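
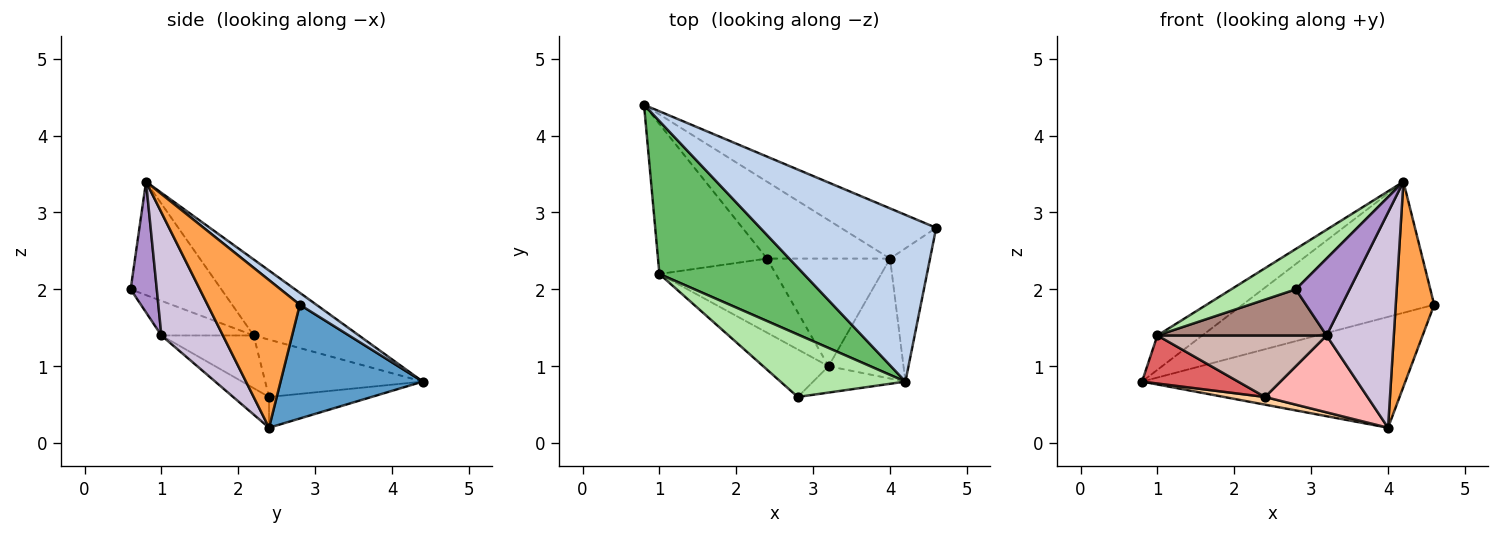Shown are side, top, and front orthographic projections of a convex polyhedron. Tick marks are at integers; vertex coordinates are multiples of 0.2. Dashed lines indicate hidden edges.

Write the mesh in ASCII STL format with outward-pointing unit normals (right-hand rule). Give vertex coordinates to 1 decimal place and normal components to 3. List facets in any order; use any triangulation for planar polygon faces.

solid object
 facet normal 0.442 0.817 -0.370
  outer loop
   vertex 4.0 2.4 0.2
   vertex 0.8 4.4 0.8
   vertex 4.6 2.8 1.8
  endloop
 endfacet
 facet normal 0.053 0.617 0.785
  outer loop
   vertex 4.2 0.8 3.4
   vertex 4.6 2.8 1.8
   vertex 0.8 4.4 0.8
  endloop
 endfacet
 facet normal 0.896 -0.373 -0.243
  outer loop
   vertex 4.2 0.8 3.4
   vertex 4.0 2.4 0.2
   vertex 4.6 2.8 1.8
  endloop
 endfacet
 facet normal -0.241 -0.097 -0.966
  outer loop
   vertex 2.4 2.4 0.6
   vertex 0.8 4.4 0.8
   vertex 4.0 2.4 0.2
  endloop
 endfacet
 facet normal -0.457 0.195 0.868
  outer loop
   vertex 1.0 2.2 1.4
   vertex 4.2 0.8 3.4
   vertex 0.8 4.4 0.8
  endloop
 endfacet
 facet normal -0.606 -0.432 0.668
  outer loop
   vertex 1.0 2.2 1.4
   vertex 2.8 0.6 2.0
   vertex 4.2 0.8 3.4
  endloop
 endfacet
 facet normal -0.448 -0.273 -0.852
  outer loop
   vertex 1.0 2.2 1.4
   vertex 0.8 4.4 0.8
   vertex 2.4 2.4 0.6
  endloop
 endfacet
 facet normal -0.199 -0.570 -0.797
  outer loop
   vertex 3.2 1.0 1.4
   vertex 2.4 2.4 0.6
   vertex 4.0 2.4 0.2
  endloop
 endfacet
 facet normal 0.418 -0.860 -0.295
  outer loop
   vertex 3.2 1.0 1.4
   vertex 4.2 0.8 3.4
   vertex 2.8 0.6 2.0
  endloop
 endfacet
 facet normal 0.624 -0.683 -0.380
  outer loop
   vertex 3.2 1.0 1.4
   vertex 4.0 2.4 0.2
   vertex 4.2 0.8 3.4
  endloop
 endfacet
 facet normal -0.355 -0.651 -0.671
  outer loop
   vertex 3.2 1.0 1.4
   vertex 2.8 0.6 2.0
   vertex 1.0 2.2 1.4
  endloop
 endfacet
 facet normal -0.329 -0.603 -0.727
  outer loop
   vertex 3.2 1.0 1.4
   vertex 1.0 2.2 1.4
   vertex 2.4 2.4 0.6
  endloop
 endfacet
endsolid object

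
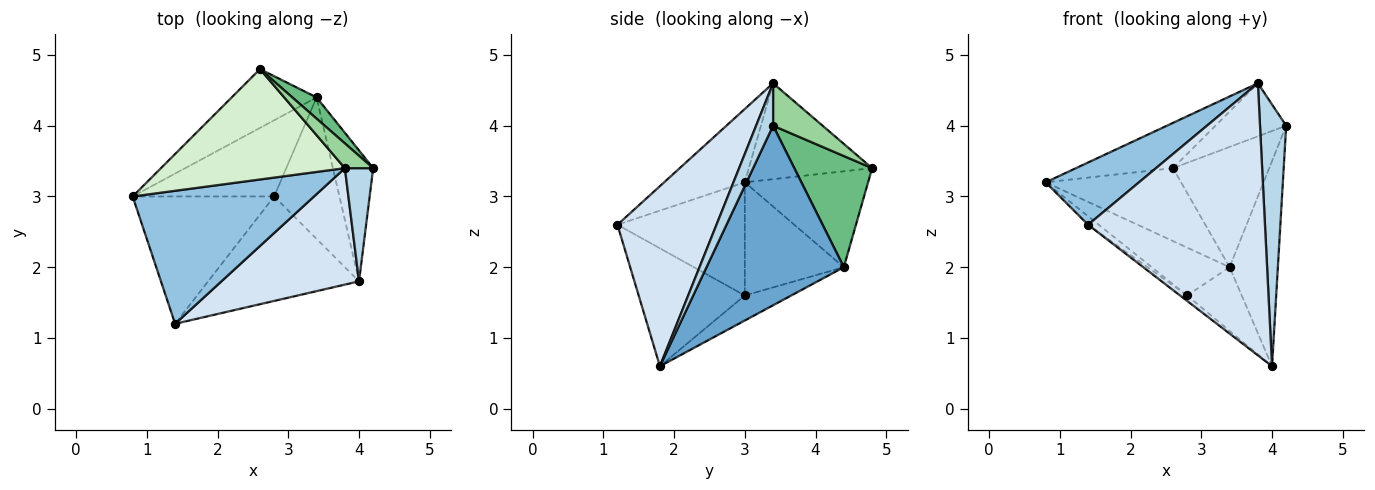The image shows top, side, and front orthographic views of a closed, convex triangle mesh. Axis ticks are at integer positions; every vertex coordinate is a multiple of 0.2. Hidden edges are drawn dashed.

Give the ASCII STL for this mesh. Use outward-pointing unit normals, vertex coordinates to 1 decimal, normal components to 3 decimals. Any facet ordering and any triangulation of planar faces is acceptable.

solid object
 facet normal 0.923 0.324 -0.207
  outer loop
   vertex 3.4 4.4 2.0
   vertex 4.2 3.4 4.0
   vertex 4.0 1.8 0.6
  endloop
 endfacet
 facet normal -0.344 -0.398 0.850
  outer loop
   vertex 3.8 3.4 4.6
   vertex 0.8 3.0 3.2
   vertex 1.4 1.2 2.6
  endloop
 endfacet
 facet normal 0.512 -0.789 0.341
  outer loop
   vertex 3.8 3.4 4.6
   vertex 4.0 1.8 0.6
   vertex 4.2 3.4 4.0
  endloop
 endfacet
 facet normal 0.458 -0.817 0.350
  outer loop
   vertex 3.8 3.4 4.6
   vertex 1.4 1.2 2.6
   vertex 4.0 1.8 0.6
  endloop
 endfacet
 facet normal -0.561 0.441 -0.701
  outer loop
   vertex 2.8 3.0 1.6
   vertex 0.8 3.0 3.2
   vertex 3.4 4.4 2.0
  endloop
 endfacet
 facet normal -0.330 0.387 -0.861
  outer loop
   vertex 2.8 3.0 1.6
   vertex 3.4 4.4 2.0
   vertex 4.0 1.8 0.6
  endloop
 endfacet
 facet normal -0.624 0.052 -0.780
  outer loop
   vertex 2.8 3.0 1.6
   vertex 1.4 1.2 2.6
   vertex 0.8 3.0 3.2
  endloop
 endfacet
 facet normal -0.615 0.041 -0.787
  outer loop
   vertex 2.8 3.0 1.6
   vertex 4.0 1.8 0.6
   vertex 1.4 1.2 2.6
  endloop
 endfacet
 facet normal 0.623 0.770 0.136
  outer loop
   vertex 2.6 4.8 3.4
   vertex 4.2 3.4 4.0
   vertex 3.4 4.4 2.0
  endloop
 endfacet
 facet normal 0.536 0.765 0.357
  outer loop
   vertex 2.6 4.8 3.4
   vertex 3.8 3.4 4.6
   vertex 4.2 3.4 4.0
  endloop
 endfacet
 facet normal -0.578 0.635 -0.512
  outer loop
   vertex 2.6 4.8 3.4
   vertex 3.4 4.4 2.0
   vertex 0.8 3.0 3.2
  endloop
 endfacet
 facet normal -0.434 0.342 0.833
  outer loop
   vertex 2.6 4.8 3.4
   vertex 0.8 3.0 3.2
   vertex 3.8 3.4 4.6
  endloop
 endfacet
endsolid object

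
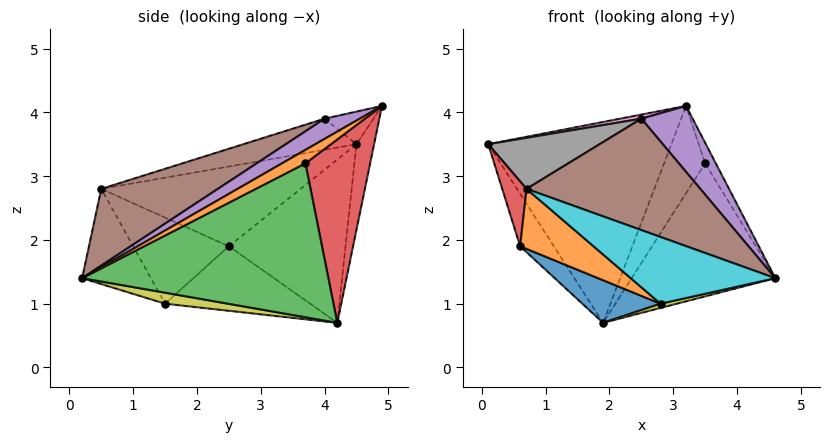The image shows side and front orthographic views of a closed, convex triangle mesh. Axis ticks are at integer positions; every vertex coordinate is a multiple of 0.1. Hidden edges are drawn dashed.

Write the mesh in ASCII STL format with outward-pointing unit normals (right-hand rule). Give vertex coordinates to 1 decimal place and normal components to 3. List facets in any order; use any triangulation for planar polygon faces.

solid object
 facet normal -0.095 0.982 -0.166
  outer loop
   vertex 1.9 4.2 0.7
   vertex 0.1 4.5 3.5
   vertex 3.2 4.9 4.1
  endloop
 endfacet
 facet normal 0.884 0.402 -0.241
  outer loop
   vertex 3.5 3.7 3.2
   vertex 3.2 4.9 4.1
   vertex 4.6 0.2 1.4
  endloop
 endfacet
 facet normal 0.787 0.459 -0.412
  outer loop
   vertex 3.5 3.7 3.2
   vertex 4.6 0.2 1.4
   vertex 1.9 4.2 0.7
  endloop
 endfacet
 facet normal 0.775 0.492 -0.397
  outer loop
   vertex 3.5 3.7 3.2
   vertex 1.9 4.2 0.7
   vertex 3.2 4.9 4.1
  endloop
 endfacet
 facet normal 0.283 -0.413 0.866
  outer loop
   vertex 2.5 4.0 3.9
   vertex 4.6 0.2 1.4
   vertex 3.2 4.9 4.1
  endloop
 endfacet
 facet normal 0.279 -0.416 0.866
  outer loop
   vertex 2.5 4.0 3.9
   vertex 0.7 0.5 2.8
   vertex 4.6 0.2 1.4
  endloop
 endfacet
 facet normal -0.180 -0.078 0.981
  outer loop
   vertex 2.5 4.0 3.9
   vertex 3.2 4.9 4.1
   vertex 0.1 4.5 3.5
  endloop
 endfacet
 facet normal -0.201 -0.198 0.959
  outer loop
   vertex 2.5 4.0 3.9
   vertex 0.1 4.5 3.5
   vertex 0.7 0.5 2.8
  endloop
 endfacet
 facet normal 0.184 -0.048 -0.982
  outer loop
   vertex 2.8 1.5 1.0
   vertex 1.9 4.2 0.7
   vertex 4.6 0.2 1.4
  endloop
 endfacet
 facet normal -0.303 -0.638 -0.708
  outer loop
   vertex 2.8 1.5 1.0
   vertex 4.6 0.2 1.4
   vertex 0.7 0.5 2.8
  endloop
 endfacet
 facet normal -0.461 -0.248 -0.852
  outer loop
   vertex 0.6 2.5 1.9
   vertex 1.9 4.2 0.7
   vertex 2.8 1.5 1.0
  endloop
 endfacet
 facet normal -0.492 -0.378 -0.784
  outer loop
   vertex 0.6 2.5 1.9
   vertex 2.8 1.5 1.0
   vertex 0.7 0.5 2.8
  endloop
 endfacet
 facet normal -0.806 0.233 -0.543
  outer loop
   vertex 0.6 2.5 1.9
   vertex 0.1 4.5 3.5
   vertex 1.9 4.2 0.7
  endloop
 endfacet
 facet normal -0.980 -0.120 -0.157
  outer loop
   vertex 0.6 2.5 1.9
   vertex 0.7 0.5 2.8
   vertex 0.1 4.5 3.5
  endloop
 endfacet
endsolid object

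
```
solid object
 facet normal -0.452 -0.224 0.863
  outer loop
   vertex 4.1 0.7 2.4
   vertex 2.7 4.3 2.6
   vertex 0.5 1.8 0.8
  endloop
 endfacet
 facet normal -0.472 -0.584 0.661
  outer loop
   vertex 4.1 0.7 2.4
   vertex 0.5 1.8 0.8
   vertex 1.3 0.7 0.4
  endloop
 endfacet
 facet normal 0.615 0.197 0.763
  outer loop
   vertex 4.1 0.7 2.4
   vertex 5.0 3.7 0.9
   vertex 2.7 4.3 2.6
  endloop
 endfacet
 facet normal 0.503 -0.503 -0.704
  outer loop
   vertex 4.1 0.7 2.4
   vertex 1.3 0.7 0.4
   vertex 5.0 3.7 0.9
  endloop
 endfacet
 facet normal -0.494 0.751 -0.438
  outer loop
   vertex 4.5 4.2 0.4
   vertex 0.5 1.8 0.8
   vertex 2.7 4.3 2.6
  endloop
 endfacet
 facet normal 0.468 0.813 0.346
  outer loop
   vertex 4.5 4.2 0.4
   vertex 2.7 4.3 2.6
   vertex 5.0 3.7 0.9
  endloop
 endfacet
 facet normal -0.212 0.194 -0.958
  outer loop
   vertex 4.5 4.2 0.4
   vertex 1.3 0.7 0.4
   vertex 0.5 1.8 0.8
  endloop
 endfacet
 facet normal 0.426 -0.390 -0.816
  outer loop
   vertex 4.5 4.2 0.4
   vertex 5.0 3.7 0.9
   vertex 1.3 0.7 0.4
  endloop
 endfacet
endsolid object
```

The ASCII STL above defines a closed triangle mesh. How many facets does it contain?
8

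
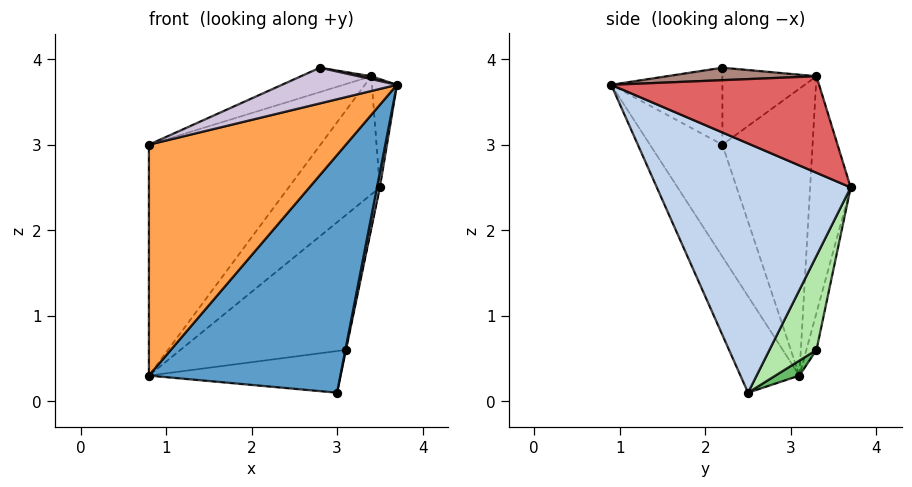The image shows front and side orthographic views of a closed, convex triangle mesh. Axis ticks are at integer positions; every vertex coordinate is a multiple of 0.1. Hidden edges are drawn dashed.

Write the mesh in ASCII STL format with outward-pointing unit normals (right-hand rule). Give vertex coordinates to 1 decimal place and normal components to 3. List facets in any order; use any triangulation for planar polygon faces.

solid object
 facet normal -0.276 -0.897 -0.345
  outer loop
   vertex 3.0 2.5 0.1
   vertex 3.7 0.9 3.7
   vertex 0.8 3.1 0.3
  endloop
 endfacet
 facet normal 0.980 -0.014 -0.197
  outer loop
   vertex 3.0 2.5 0.1
   vertex 3.5 3.7 2.5
   vertex 3.7 0.9 3.7
  endloop
 endfacet
 facet normal -0.329 -0.896 -0.299
  outer loop
   vertex 0.8 2.2 3.0
   vertex 0.8 3.1 0.3
   vertex 3.7 0.9 3.7
  endloop
 endfacet
 facet normal -0.060 0.979 -0.194
  outer loop
   vertex 3.1 3.3 0.6
   vertex 0.8 3.1 0.3
   vertex 3.5 3.7 2.5
  endloop
 endfacet
 facet normal 0.065 0.523 -0.850
  outer loop
   vertex 3.1 3.3 0.6
   vertex 3.0 2.5 0.1
   vertex 0.8 3.1 0.3
  endloop
 endfacet
 facet normal 0.978 0.007 -0.207
  outer loop
   vertex 3.1 3.3 0.6
   vertex 3.5 3.7 2.5
   vertex 3.0 2.5 0.1
  endloop
 endfacet
 facet normal 0.987 0.119 0.112
  outer loop
   vertex 3.4 3.3 3.8
   vertex 3.7 0.9 3.7
   vertex 3.5 3.7 2.5
  endloop
 endfacet
 facet normal -0.394 0.886 0.242
  outer loop
   vertex 3.4 3.3 3.8
   vertex 3.5 3.7 2.5
   vertex 0.8 3.1 0.3
  endloop
 endfacet
 facet normal -0.446 0.849 0.283
  outer loop
   vertex 3.4 3.3 3.8
   vertex 0.8 3.1 0.3
   vertex 0.8 2.2 3.0
  endloop
 endfacet
 facet normal -0.378 -0.391 0.839
  outer loop
   vertex 2.8 2.2 3.9
   vertex 0.8 2.2 3.0
   vertex 3.7 0.9 3.7
  endloop
 endfacet
 facet normal 0.194 -0.017 0.981
  outer loop
   vertex 2.8 2.2 3.9
   vertex 3.7 0.9 3.7
   vertex 3.4 3.3 3.8
  endloop
 endfacet
 facet normal -0.392 0.293 0.872
  outer loop
   vertex 2.8 2.2 3.9
   vertex 3.4 3.3 3.8
   vertex 0.8 2.2 3.0
  endloop
 endfacet
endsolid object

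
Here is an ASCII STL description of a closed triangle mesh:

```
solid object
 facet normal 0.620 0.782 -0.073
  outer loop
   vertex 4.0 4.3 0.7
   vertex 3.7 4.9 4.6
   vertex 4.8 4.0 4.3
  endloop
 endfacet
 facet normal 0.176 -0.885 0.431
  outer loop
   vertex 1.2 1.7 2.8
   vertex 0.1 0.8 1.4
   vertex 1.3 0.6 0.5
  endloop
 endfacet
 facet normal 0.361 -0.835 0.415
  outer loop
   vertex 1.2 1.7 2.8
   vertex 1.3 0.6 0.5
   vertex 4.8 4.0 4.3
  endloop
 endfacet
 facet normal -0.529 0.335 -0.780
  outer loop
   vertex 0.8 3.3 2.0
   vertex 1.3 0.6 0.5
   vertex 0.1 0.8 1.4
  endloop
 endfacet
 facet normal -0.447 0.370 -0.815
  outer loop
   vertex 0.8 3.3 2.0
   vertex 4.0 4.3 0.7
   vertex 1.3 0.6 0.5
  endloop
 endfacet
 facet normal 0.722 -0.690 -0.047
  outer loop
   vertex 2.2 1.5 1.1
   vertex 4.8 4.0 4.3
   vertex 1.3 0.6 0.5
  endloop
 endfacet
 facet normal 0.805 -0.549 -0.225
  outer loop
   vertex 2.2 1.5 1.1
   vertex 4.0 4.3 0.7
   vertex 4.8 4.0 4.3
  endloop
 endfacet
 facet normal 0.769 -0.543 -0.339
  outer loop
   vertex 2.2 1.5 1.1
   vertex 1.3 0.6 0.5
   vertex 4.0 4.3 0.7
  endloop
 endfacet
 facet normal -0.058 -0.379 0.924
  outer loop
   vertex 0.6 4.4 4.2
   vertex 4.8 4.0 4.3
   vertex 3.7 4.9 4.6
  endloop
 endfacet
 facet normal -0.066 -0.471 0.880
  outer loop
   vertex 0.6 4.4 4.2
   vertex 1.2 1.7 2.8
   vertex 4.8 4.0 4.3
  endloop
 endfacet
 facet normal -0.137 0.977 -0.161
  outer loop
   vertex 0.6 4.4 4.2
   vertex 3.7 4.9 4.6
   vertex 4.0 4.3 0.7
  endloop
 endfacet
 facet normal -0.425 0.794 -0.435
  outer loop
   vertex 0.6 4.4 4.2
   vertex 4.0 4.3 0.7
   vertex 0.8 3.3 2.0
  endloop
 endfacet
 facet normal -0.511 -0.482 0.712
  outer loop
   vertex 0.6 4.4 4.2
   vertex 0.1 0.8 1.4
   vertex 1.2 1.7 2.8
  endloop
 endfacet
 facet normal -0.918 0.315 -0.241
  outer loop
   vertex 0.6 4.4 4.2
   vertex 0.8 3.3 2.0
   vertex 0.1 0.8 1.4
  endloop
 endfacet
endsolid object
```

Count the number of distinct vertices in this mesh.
9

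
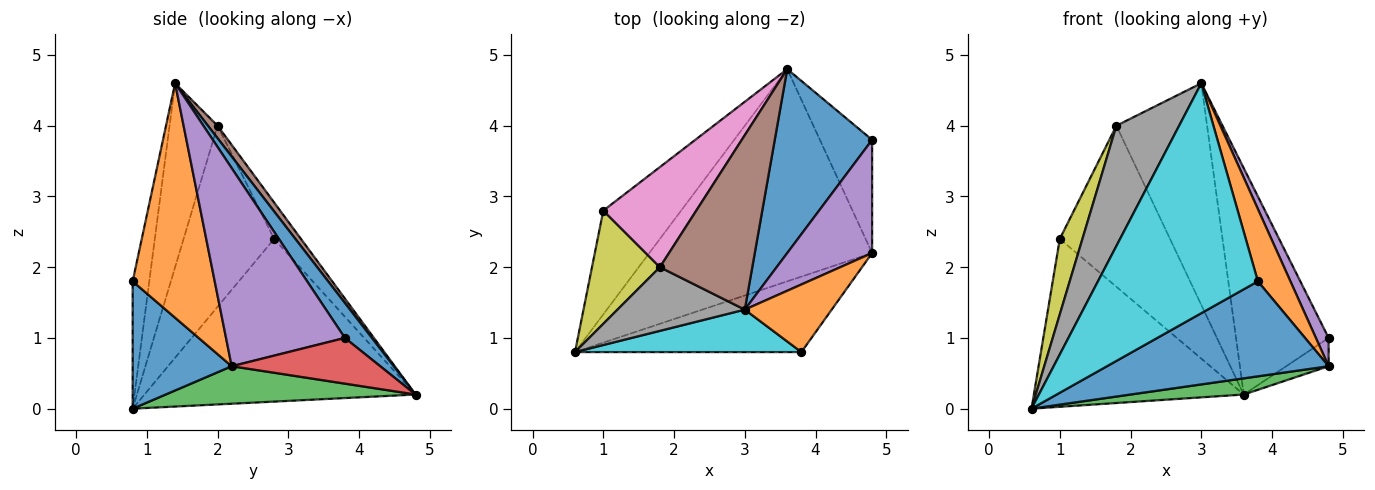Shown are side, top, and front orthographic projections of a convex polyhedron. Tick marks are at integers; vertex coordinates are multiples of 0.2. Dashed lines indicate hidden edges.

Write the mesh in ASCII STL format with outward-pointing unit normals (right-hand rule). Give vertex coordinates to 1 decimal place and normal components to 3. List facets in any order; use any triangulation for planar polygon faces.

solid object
 facet normal 0.221 0.757 0.615
  outer loop
   vertex 3.0 1.4 4.6
   vertex 4.8 3.8 1.0
   vertex 3.6 4.8 0.2
  endloop
 endfacet
 facet normal -0.740 0.572 -0.354
  outer loop
   vertex 1.0 2.8 2.4
   vertex 3.6 4.8 0.2
   vertex 0.6 0.8 0.0
  endloop
 endfacet
 facet normal 0.165 -0.075 -0.983
  outer loop
   vertex 4.8 2.2 0.6
   vertex 0.6 0.8 0.0
   vertex 3.6 4.8 0.2
  endloop
 endfacet
 facet normal 0.647 0.185 -0.740
  outer loop
   vertex 4.8 2.2 0.6
   vertex 3.6 4.8 0.2
   vertex 4.8 3.8 1.0
  endloop
 endfacet
 facet normal 0.915 -0.098 0.392
  outer loop
   vertex 4.8 2.2 0.6
   vertex 4.8 3.8 1.0
   vertex 3.0 1.4 4.6
  endloop
 endfacet
 facet normal 0.083 0.783 0.616
  outer loop
   vertex 1.8 2.0 4.0
   vertex 3.0 1.4 4.6
   vertex 3.6 4.8 0.2
  endloop
 endfacet
 facet normal -0.202 0.832 0.517
  outer loop
   vertex 1.8 2.0 4.0
   vertex 3.6 4.8 0.2
   vertex 1.0 2.8 2.4
  endloop
 endfacet
 facet normal -0.560 -0.732 0.388
  outer loop
   vertex 1.8 2.0 4.0
   vertex 0.6 0.8 0.0
   vertex 3.0 1.4 4.6
  endloop
 endfacet
 facet normal -0.912 -0.228 0.342
  outer loop
   vertex 1.8 2.0 4.0
   vertex 1.0 2.8 2.4
   vertex 0.6 0.8 0.0
  endloop
 endfacet
 facet normal -0.102 -0.978 0.181
  outer loop
   vertex 3.8 0.8 1.8
   vertex 3.0 1.4 4.6
   vertex 0.6 0.8 0.0
  endloop
 endfacet
 facet normal 0.330 -0.739 -0.587
  outer loop
   vertex 3.8 0.8 1.8
   vertex 0.6 0.8 0.0
   vertex 4.8 2.2 0.6
  endloop
 endfacet
 facet normal 0.879 -0.349 0.326
  outer loop
   vertex 3.8 0.8 1.8
   vertex 4.8 2.2 0.6
   vertex 3.0 1.4 4.6
  endloop
 endfacet
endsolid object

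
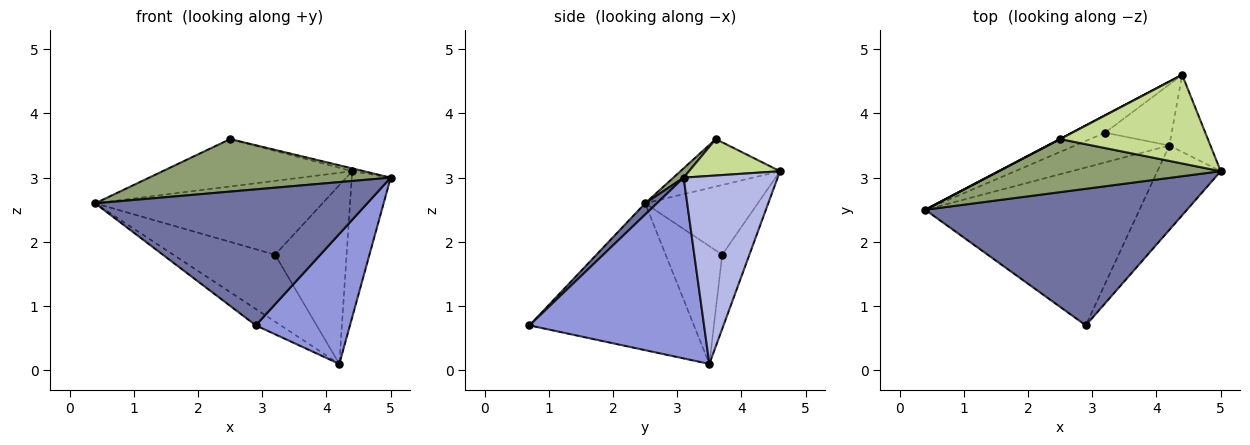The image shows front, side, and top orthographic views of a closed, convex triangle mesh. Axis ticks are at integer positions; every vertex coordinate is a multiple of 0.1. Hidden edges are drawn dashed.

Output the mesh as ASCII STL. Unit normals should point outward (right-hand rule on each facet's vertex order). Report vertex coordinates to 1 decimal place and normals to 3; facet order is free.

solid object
 facet normal 0.030 -0.705 0.708
  outer loop
   vertex 2.9 0.7 0.7
   vertex 5.0 3.1 3.0
   vertex 0.4 2.5 2.6
  endloop
 endfacet
 facet normal -0.563 0.085 -0.822
  outer loop
   vertex 4.2 3.5 0.1
   vertex 2.9 0.7 0.7
   vertex 0.4 2.5 2.6
  endloop
 endfacet
 facet normal 0.841 -0.454 -0.295
  outer loop
   vertex 4.2 3.5 0.1
   vertex 5.0 3.1 3.0
   vertex 2.9 0.7 0.7
  endloop
 endfacet
 facet normal 0.905 0.375 -0.198
  outer loop
   vertex 4.4 4.6 3.1
   vertex 5.0 3.1 3.0
   vertex 4.2 3.5 0.1
  endloop
 endfacet
 facet normal 0.030 -0.703 0.711
  outer loop
   vertex 2.5 3.6 3.6
   vertex 0.4 2.5 2.6
   vertex 5.0 3.1 3.0
  endloop
 endfacet
 facet normal -0.465 0.885 0.003
  outer loop
   vertex 2.5 3.6 3.6
   vertex 4.4 4.6 3.1
   vertex 0.4 2.5 2.6
  endloop
 endfacet
 facet normal 0.239 0.031 0.970
  outer loop
   vertex 2.5 3.6 3.6
   vertex 5.0 3.1 3.0
   vertex 4.4 4.6 3.1
  endloop
 endfacet
 facet normal -0.453 0.815 -0.362
  outer loop
   vertex 3.2 3.7 1.8
   vertex 4.2 3.5 0.1
   vertex 0.4 2.5 2.6
  endloop
 endfacet
 facet normal -0.435 0.877 -0.206
  outer loop
   vertex 3.2 3.7 1.8
   vertex 0.4 2.5 2.6
   vertex 4.4 4.6 3.1
  endloop
 endfacet
 facet normal -0.339 0.890 -0.304
  outer loop
   vertex 3.2 3.7 1.8
   vertex 4.4 4.6 3.1
   vertex 4.2 3.5 0.1
  endloop
 endfacet
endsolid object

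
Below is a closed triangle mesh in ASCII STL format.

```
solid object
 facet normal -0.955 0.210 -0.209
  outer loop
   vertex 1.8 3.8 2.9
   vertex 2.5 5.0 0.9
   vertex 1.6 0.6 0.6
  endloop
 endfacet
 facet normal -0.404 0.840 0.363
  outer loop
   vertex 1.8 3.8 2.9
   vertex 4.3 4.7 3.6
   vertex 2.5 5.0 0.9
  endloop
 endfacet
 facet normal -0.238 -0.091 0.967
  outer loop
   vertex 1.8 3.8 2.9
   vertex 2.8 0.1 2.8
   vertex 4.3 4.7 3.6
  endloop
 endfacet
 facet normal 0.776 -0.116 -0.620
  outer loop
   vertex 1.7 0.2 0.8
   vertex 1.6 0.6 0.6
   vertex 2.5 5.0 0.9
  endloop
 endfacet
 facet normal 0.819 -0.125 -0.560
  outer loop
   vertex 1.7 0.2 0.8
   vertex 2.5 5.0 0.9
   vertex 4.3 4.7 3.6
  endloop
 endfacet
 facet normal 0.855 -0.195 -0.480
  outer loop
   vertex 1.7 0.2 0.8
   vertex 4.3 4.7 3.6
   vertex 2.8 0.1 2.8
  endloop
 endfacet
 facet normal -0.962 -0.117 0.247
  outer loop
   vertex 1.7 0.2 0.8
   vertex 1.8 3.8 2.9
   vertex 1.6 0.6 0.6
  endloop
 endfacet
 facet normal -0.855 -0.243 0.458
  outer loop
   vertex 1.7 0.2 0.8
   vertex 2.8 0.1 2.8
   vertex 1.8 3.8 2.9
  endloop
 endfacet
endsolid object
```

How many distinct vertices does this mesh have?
6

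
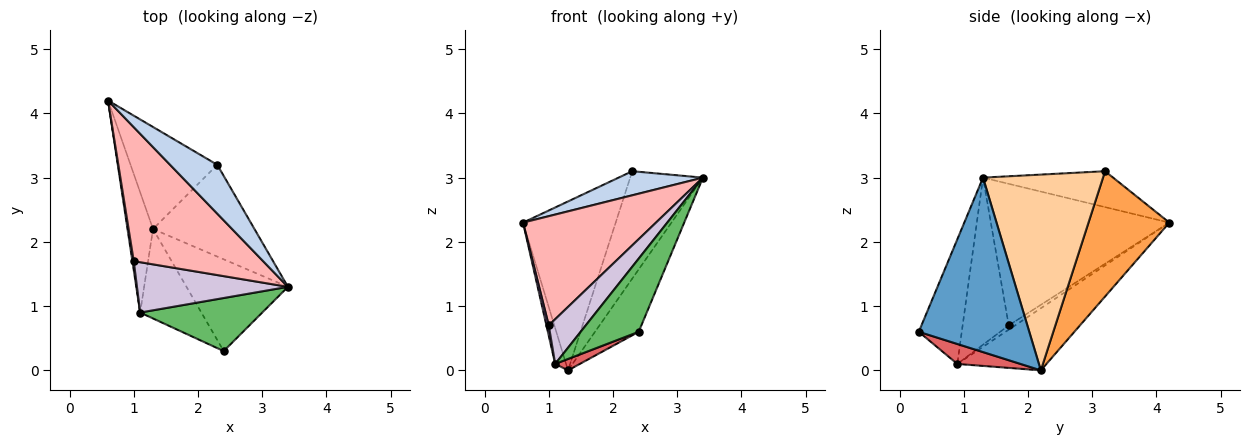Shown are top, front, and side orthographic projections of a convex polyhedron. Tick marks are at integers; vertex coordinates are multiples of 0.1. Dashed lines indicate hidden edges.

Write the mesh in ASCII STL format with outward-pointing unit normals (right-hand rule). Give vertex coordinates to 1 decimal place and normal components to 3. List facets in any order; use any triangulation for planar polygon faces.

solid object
 facet normal 0.818 0.323 -0.476
  outer loop
   vertex 1.3 2.2 0.0
   vertex 3.4 1.3 3.0
   vertex 2.4 0.3 0.6
  endloop
 endfacet
 facet normal -0.564 -0.365 0.741
  outer loop
   vertex 2.3 3.2 3.1
   vertex 0.6 4.2 2.3
   vertex 3.4 1.3 3.0
  endloop
 endfacet
 facet normal 0.598 0.686 -0.414
  outer loop
   vertex 2.3 3.2 3.1
   vertex 1.3 2.2 0.0
   vertex 0.6 4.2 2.3
  endloop
 endfacet
 facet normal 0.782 0.474 -0.405
  outer loop
   vertex 2.3 3.2 3.1
   vertex 3.4 1.3 3.0
   vertex 1.3 2.2 0.0
  endloop
 endfacet
 facet normal -0.514 -0.694 0.504
  outer loop
   vertex 1.1 0.9 0.1
   vertex 2.4 0.3 0.6
   vertex 3.4 1.3 3.0
  endloop
 endfacet
 facet normal -0.919 0.112 -0.377
  outer loop
   vertex 1.1 0.9 0.1
   vertex 0.6 4.2 2.3
   vertex 1.3 2.2 0.0
  endloop
 endfacet
 facet normal 0.308 -0.120 -0.944
  outer loop
   vertex 1.1 0.9 0.1
   vertex 1.3 2.2 0.0
   vertex 2.4 0.3 0.6
  endloop
 endfacet
 facet normal -0.647 -0.482 0.591
  outer loop
   vertex 1.0 1.7 0.7
   vertex 3.4 1.3 3.0
   vertex 0.6 4.2 2.3
  endloop
 endfacet
 facet normal -0.900 -0.327 0.286
  outer loop
   vertex 1.0 1.7 0.7
   vertex 0.6 4.2 2.3
   vertex 1.1 0.9 0.1
  endloop
 endfacet
 facet normal -0.637 -0.512 0.576
  outer loop
   vertex 1.0 1.7 0.7
   vertex 1.1 0.9 0.1
   vertex 3.4 1.3 3.0
  endloop
 endfacet
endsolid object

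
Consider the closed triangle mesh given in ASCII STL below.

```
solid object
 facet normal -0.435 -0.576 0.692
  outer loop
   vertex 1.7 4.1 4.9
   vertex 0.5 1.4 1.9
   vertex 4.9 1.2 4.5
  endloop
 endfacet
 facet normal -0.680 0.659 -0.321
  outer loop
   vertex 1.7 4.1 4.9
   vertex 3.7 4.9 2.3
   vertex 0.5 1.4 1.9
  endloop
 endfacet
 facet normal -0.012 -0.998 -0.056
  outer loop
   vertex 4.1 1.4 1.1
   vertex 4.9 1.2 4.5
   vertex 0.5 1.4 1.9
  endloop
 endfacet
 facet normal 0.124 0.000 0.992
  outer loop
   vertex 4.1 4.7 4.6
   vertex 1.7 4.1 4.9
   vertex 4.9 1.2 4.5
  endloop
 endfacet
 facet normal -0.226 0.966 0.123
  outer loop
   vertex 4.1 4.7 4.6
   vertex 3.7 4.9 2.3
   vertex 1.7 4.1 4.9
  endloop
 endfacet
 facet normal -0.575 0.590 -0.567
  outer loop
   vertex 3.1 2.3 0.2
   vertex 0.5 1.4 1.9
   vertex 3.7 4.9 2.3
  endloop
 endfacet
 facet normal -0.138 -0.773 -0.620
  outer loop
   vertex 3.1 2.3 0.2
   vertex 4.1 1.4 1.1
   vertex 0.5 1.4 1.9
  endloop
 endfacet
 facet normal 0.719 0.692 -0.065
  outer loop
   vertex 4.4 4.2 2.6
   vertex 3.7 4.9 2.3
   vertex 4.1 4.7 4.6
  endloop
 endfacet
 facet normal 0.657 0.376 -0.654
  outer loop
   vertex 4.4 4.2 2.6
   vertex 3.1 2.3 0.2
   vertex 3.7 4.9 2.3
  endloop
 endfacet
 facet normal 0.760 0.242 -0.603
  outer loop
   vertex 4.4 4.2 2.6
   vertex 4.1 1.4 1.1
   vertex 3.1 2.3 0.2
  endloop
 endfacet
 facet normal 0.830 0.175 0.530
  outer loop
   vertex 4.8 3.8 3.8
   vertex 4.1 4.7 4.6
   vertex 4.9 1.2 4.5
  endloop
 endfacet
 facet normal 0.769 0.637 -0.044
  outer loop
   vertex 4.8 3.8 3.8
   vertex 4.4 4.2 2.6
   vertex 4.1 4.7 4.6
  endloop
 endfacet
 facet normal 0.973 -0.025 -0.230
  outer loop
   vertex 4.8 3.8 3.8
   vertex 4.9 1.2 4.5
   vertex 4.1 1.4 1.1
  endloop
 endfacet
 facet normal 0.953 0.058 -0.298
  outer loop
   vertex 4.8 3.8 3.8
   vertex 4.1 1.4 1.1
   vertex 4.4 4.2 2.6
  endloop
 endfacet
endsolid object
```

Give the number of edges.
21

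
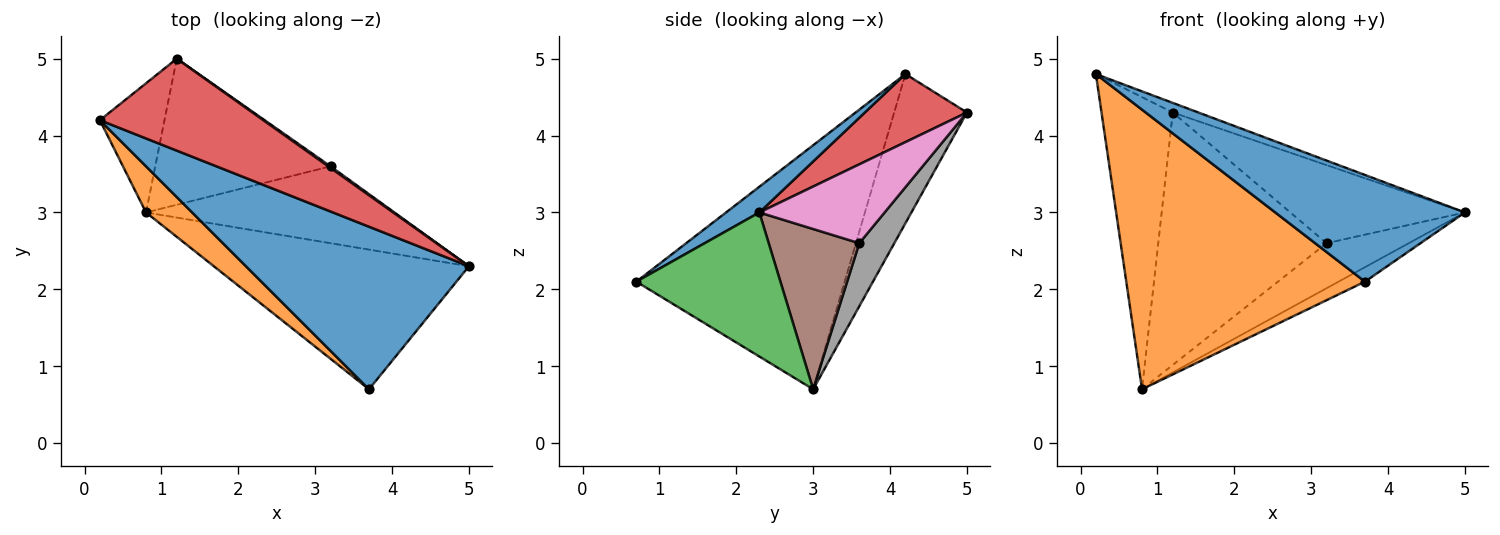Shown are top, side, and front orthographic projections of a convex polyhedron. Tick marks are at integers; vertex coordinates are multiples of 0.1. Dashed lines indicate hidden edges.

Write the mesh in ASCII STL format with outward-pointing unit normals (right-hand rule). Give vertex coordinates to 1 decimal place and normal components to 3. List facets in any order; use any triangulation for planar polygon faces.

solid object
 facet normal 0.096 -0.546 0.832
  outer loop
   vertex 3.7 0.7 2.1
   vertex 5.0 2.3 3.0
   vertex 0.2 4.2 4.8
  endloop
 endfacet
 facet normal -0.653 -0.748 0.123
  outer loop
   vertex 0.8 3.0 0.7
   vertex 3.7 0.7 2.1
   vertex 0.2 4.2 4.8
  endloop
 endfacet
 facet normal 0.490 0.090 -0.867
  outer loop
   vertex 0.8 3.0 0.7
   vertex 5.0 2.3 3.0
   vertex 3.7 0.7 2.1
  endloop
 endfacet
 facet normal 0.383 0.096 0.919
  outer loop
   vertex 1.2 5.0 4.3
   vertex 0.2 4.2 4.8
   vertex 5.0 2.3 3.0
  endloop
 endfacet
 facet normal -0.683 0.668 -0.296
  outer loop
   vertex 1.2 5.0 4.3
   vertex 0.8 3.0 0.7
   vertex 0.2 4.2 4.8
  endloop
 endfacet
 facet normal 0.486 0.442 -0.754
  outer loop
   vertex 3.2 3.6 2.6
   vertex 5.0 2.3 3.0
   vertex 0.8 3.0 0.7
  endloop
 endfacet
 facet normal 0.583 0.812 0.017
  outer loop
   vertex 3.2 3.6 2.6
   vertex 1.2 5.0 4.3
   vertex 5.0 2.3 3.0
  endloop
 endfacet
 facet normal 0.177 0.852 -0.493
  outer loop
   vertex 3.2 3.6 2.6
   vertex 0.8 3.0 0.7
   vertex 1.2 5.0 4.3
  endloop
 endfacet
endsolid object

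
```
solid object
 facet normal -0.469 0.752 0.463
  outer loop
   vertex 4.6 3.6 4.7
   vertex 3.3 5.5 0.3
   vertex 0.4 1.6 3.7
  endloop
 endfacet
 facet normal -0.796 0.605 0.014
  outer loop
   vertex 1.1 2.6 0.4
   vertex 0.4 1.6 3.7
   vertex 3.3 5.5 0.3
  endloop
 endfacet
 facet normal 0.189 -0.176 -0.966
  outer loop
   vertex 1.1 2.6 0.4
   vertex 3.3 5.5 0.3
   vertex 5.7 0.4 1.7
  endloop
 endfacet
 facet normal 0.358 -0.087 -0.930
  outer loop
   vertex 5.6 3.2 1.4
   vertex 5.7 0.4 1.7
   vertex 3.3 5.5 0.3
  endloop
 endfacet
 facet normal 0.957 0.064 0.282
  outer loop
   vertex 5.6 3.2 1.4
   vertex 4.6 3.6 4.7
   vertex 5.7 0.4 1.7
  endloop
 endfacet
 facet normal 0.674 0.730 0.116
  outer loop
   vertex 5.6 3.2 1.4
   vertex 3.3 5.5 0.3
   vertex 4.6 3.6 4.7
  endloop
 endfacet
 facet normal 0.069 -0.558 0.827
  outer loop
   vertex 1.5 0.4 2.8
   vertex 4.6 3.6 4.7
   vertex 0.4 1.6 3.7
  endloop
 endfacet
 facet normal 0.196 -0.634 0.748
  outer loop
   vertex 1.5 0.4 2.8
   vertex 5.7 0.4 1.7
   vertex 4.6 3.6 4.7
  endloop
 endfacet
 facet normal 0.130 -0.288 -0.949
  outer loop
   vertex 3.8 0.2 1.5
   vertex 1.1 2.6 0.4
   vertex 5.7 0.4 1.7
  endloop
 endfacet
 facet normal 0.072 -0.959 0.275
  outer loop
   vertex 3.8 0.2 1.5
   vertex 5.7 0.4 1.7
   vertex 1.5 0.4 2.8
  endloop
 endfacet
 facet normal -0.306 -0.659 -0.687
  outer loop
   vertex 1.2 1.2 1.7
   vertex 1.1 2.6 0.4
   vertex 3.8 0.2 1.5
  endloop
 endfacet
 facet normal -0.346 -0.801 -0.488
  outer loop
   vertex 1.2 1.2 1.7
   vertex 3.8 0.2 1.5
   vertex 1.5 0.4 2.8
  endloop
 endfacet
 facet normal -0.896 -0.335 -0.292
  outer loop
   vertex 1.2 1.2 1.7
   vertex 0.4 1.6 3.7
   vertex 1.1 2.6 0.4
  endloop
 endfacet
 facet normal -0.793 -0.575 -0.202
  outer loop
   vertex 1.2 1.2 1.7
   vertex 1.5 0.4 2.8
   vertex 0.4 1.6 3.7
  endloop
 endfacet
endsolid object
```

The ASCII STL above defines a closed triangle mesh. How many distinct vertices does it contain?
9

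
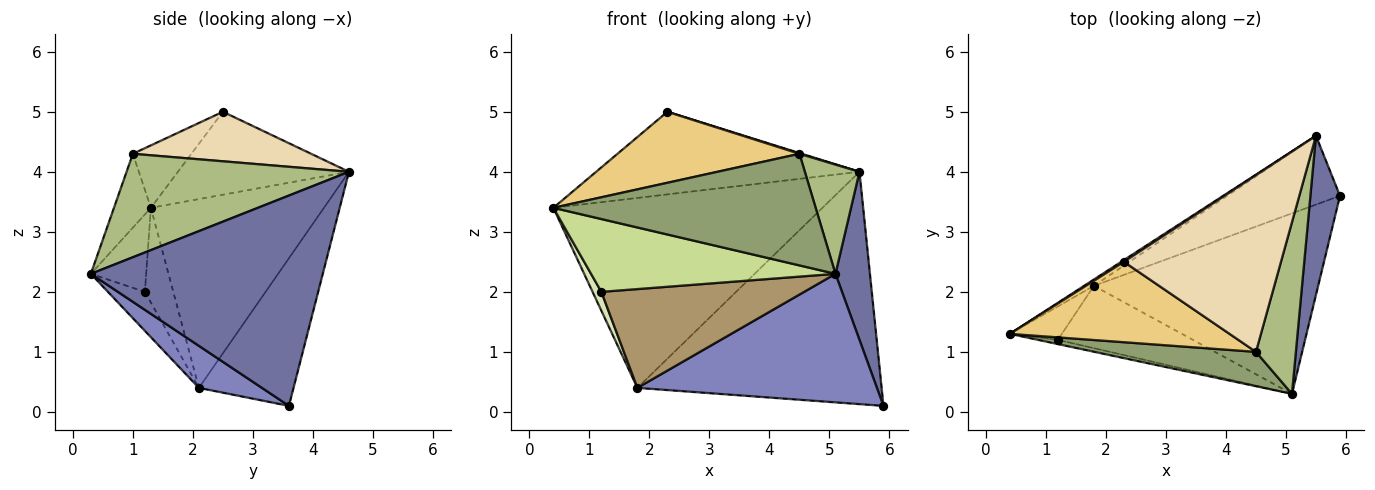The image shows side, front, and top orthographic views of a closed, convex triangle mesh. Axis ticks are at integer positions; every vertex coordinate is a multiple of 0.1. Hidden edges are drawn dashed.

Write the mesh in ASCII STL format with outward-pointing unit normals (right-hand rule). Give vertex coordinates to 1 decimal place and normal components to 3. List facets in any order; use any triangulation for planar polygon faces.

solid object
 facet normal 0.980 -0.146 0.138
  outer loop
   vertex 5.5 4.6 4.0
   vertex 5.1 0.3 2.3
   vertex 5.9 3.6 0.1
  endloop
 endfacet
 facet normal 0.151 -0.573 -0.805
  outer loop
   vertex 1.8 2.1 0.4
   vertex 5.9 3.6 0.1
   vertex 5.1 0.3 2.3
  endloop
 endfacet
 facet normal -0.541 0.841 -0.028
  outer loop
   vertex 1.8 2.1 0.4
   vertex 0.4 1.3 3.4
   vertex 5.5 4.6 4.0
  endloop
 endfacet
 facet normal -0.348 0.899 -0.266
  outer loop
   vertex 1.8 2.1 0.4
   vertex 5.5 4.6 4.0
   vertex 5.9 3.6 0.1
  endloop
 endfacet
 facet normal -0.133 -0.947 0.292
  outer loop
   vertex 4.5 1.0 4.3
   vertex 0.4 1.3 3.4
   vertex 5.1 0.3 2.3
  endloop
 endfacet
 facet normal 0.909 -0.223 0.351
  outer loop
   vertex 4.5 1.0 4.3
   vertex 5.1 0.3 2.3
   vertex 5.5 4.6 4.0
  endloop
 endfacet
 facet normal -0.220 -0.974 -0.056
  outer loop
   vertex 1.2 1.2 2.0
   vertex 5.1 0.3 2.3
   vertex 0.4 1.3 3.4
  endloop
 endfacet
 facet normal -0.846 -0.262 -0.465
  outer loop
   vertex 1.2 1.2 2.0
   vertex 0.4 1.3 3.4
   vertex 1.8 2.1 0.4
  endloop
 endfacet
 facet normal -0.152 -0.836 -0.527
  outer loop
   vertex 1.2 1.2 2.0
   vertex 1.8 2.1 0.4
   vertex 5.1 0.3 2.3
  endloop
 endfacet
 facet normal -0.545 0.838 0.018
  outer loop
   vertex 2.3 2.5 5.0
   vertex 5.5 4.6 4.0
   vertex 0.4 1.3 3.4
  endloop
 endfacet
 facet normal -0.208 -0.648 0.733
  outer loop
   vertex 2.3 2.5 5.0
   vertex 0.4 1.3 3.4
   vertex 4.5 1.0 4.3
  endloop
 endfacet
 facet normal 0.301 -0.004 0.954
  outer loop
   vertex 2.3 2.5 5.0
   vertex 4.5 1.0 4.3
   vertex 5.5 4.6 4.0
  endloop
 endfacet
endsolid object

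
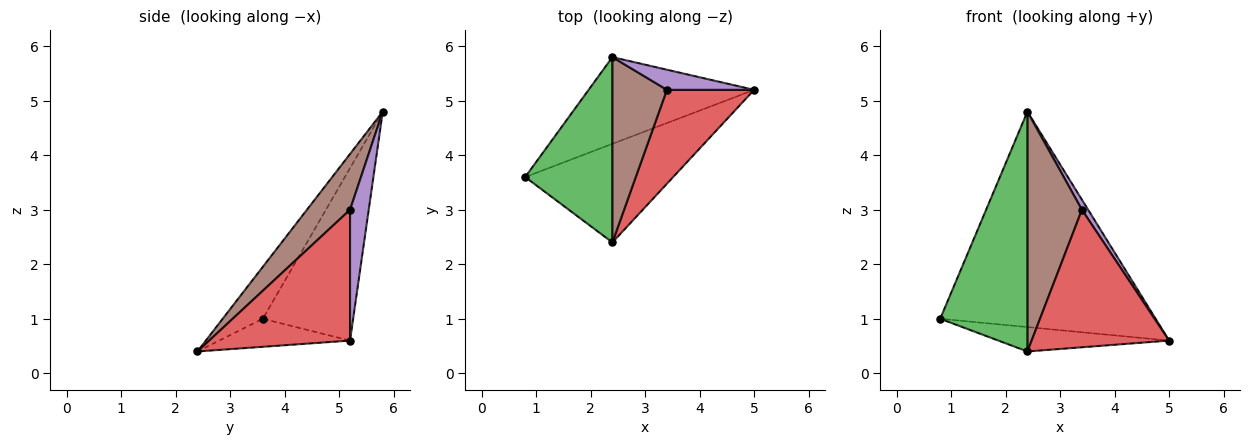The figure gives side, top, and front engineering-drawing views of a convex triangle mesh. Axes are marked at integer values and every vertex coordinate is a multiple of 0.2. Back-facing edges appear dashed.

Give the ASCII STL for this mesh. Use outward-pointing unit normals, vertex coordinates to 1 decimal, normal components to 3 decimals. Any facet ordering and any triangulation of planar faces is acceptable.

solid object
 facet normal -0.181 0.236 -0.955
  outer loop
   vertex 2.4 2.4 0.4
   vertex 0.8 3.6 1.0
   vertex 5.0 5.2 0.6
  endloop
 endfacet
 facet normal -0.363 0.865 -0.348
  outer loop
   vertex 2.4 5.8 4.8
   vertex 5.0 5.2 0.6
   vertex 0.8 3.6 1.0
  endloop
 endfacet
 facet normal -0.342 -0.744 0.575
  outer loop
   vertex 2.4 5.8 4.8
   vertex 0.8 3.6 1.0
   vertex 2.4 2.4 0.4
  endloop
 endfacet
 facet normal 0.646 -0.630 0.431
  outer loop
   vertex 3.4 5.2 3.0
   vertex 2.4 2.4 0.4
   vertex 5.0 5.2 0.6
  endloop
 endfacet
 facet normal 0.802 -0.267 0.535
  outer loop
   vertex 3.4 5.2 3.0
   vertex 5.0 5.2 0.6
   vertex 2.4 5.8 4.8
  endloop
 endfacet
 facet normal 0.531 -0.671 0.518
  outer loop
   vertex 3.4 5.2 3.0
   vertex 2.4 5.8 4.8
   vertex 2.4 2.4 0.4
  endloop
 endfacet
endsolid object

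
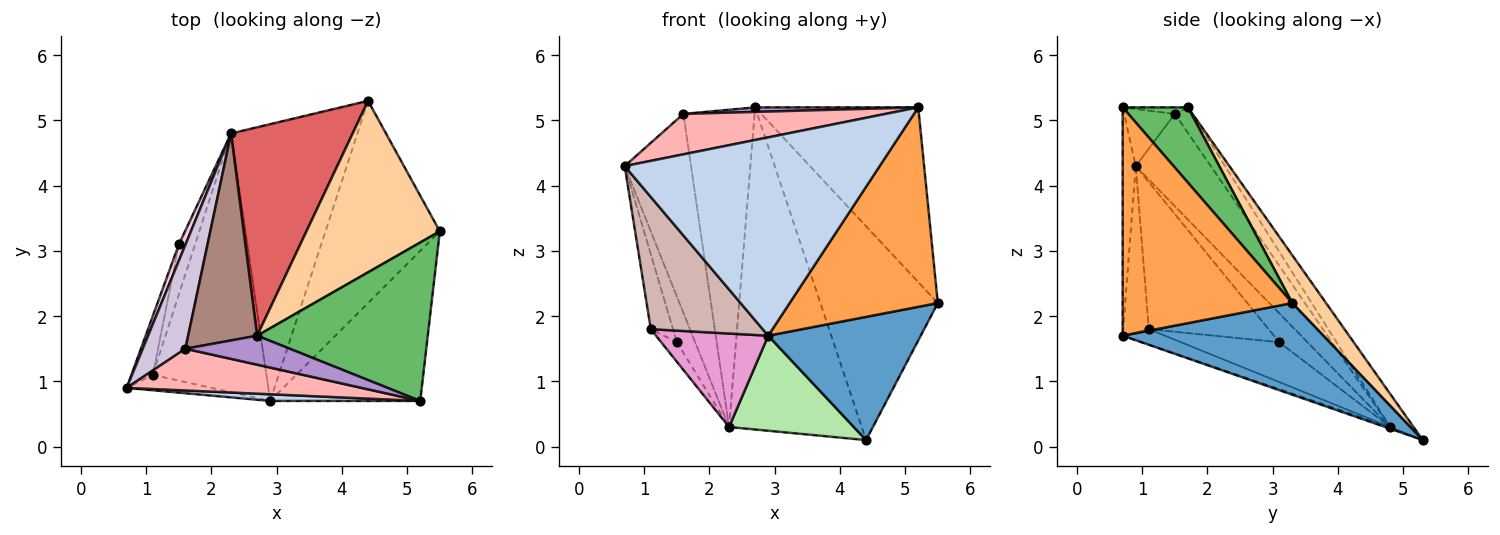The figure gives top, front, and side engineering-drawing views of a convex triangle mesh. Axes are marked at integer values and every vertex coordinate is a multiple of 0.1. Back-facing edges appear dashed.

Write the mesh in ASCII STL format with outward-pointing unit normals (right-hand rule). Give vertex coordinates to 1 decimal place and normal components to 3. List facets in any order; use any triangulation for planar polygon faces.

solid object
 facet normal 0.565 -0.429 -0.705
  outer loop
   vertex 2.9 0.7 1.7
   vertex 4.4 5.3 0.1
   vertex 5.5 3.3 2.2
  endloop
 endfacet
 facet normal -0.051 -0.998 0.034
  outer loop
   vertex 2.9 0.7 1.7
   vertex 5.2 0.7 5.2
   vertex 0.7 0.9 4.3
  endloop
 endfacet
 facet normal 0.675 -0.590 -0.444
  outer loop
   vertex 2.9 0.7 1.7
   vertex 5.5 3.3 2.2
   vertex 5.2 0.7 5.2
  endloop
 endfacet
 facet normal 0.219 0.761 0.610
  outer loop
   vertex 2.7 1.7 5.2
   vertex 5.5 3.3 2.2
   vertex 4.4 5.3 0.1
  endloop
 endfacet
 facet normal 0.284 0.710 0.644
  outer loop
   vertex 2.7 1.7 5.2
   vertex 5.2 0.7 5.2
   vertex 5.5 3.3 2.2
  endloop
 endfacet
 facet normal -0.013 -0.325 -0.946
  outer loop
   vertex 2.3 4.8 0.3
   vertex 4.4 5.3 0.1
   vertex 2.9 0.7 1.7
  endloop
 endfacet
 facet normal -0.147 0.831 0.537
  outer loop
   vertex 2.3 4.8 0.3
   vertex 2.7 1.7 5.2
   vertex 4.4 5.3 0.1
  endloop
 endfacet
 facet normal -0.172 -0.685 0.708
  outer loop
   vertex 1.6 1.5 5.1
   vertex 0.7 0.9 4.3
   vertex 5.2 0.7 5.2
  endloop
 endfacet
 facet normal -0.062 -0.154 0.986
  outer loop
   vertex 1.6 1.5 5.1
   vertex 5.2 0.7 5.2
   vertex 2.7 1.7 5.2
  endloop
 endfacet
 facet normal -0.708 0.626 0.327
  outer loop
   vertex 1.6 1.5 5.1
   vertex 2.3 4.8 0.3
   vertex 0.7 0.9 4.3
  endloop
 endfacet
 facet normal -0.198 0.821 0.536
  outer loop
   vertex 1.6 1.5 5.1
   vertex 2.7 1.7 5.2
   vertex 2.3 4.8 0.3
  endloop
 endfacet
 facet normal -0.222 -0.969 -0.113
  outer loop
   vertex 1.1 1.1 1.8
   vertex 2.9 0.7 1.7
   vertex 0.7 0.9 4.3
  endloop
 endfacet
 facet normal -0.127 -0.337 -0.933
  outer loop
   vertex 1.1 1.1 1.8
   vertex 2.3 4.8 0.3
   vertex 2.9 0.7 1.7
  endloop
 endfacet
 facet normal -0.824 0.533 0.191
  outer loop
   vertex 1.5 3.1 1.6
   vertex 0.7 0.9 4.3
   vertex 2.3 4.8 0.3
  endloop
 endfacet
 facet normal -0.973 0.181 -0.141
  outer loop
   vertex 1.5 3.1 1.6
   vertex 1.1 1.1 1.8
   vertex 0.7 0.9 4.3
  endloop
 endfacet
 facet normal -0.916 0.146 -0.373
  outer loop
   vertex 1.5 3.1 1.6
   vertex 2.3 4.8 0.3
   vertex 1.1 1.1 1.8
  endloop
 endfacet
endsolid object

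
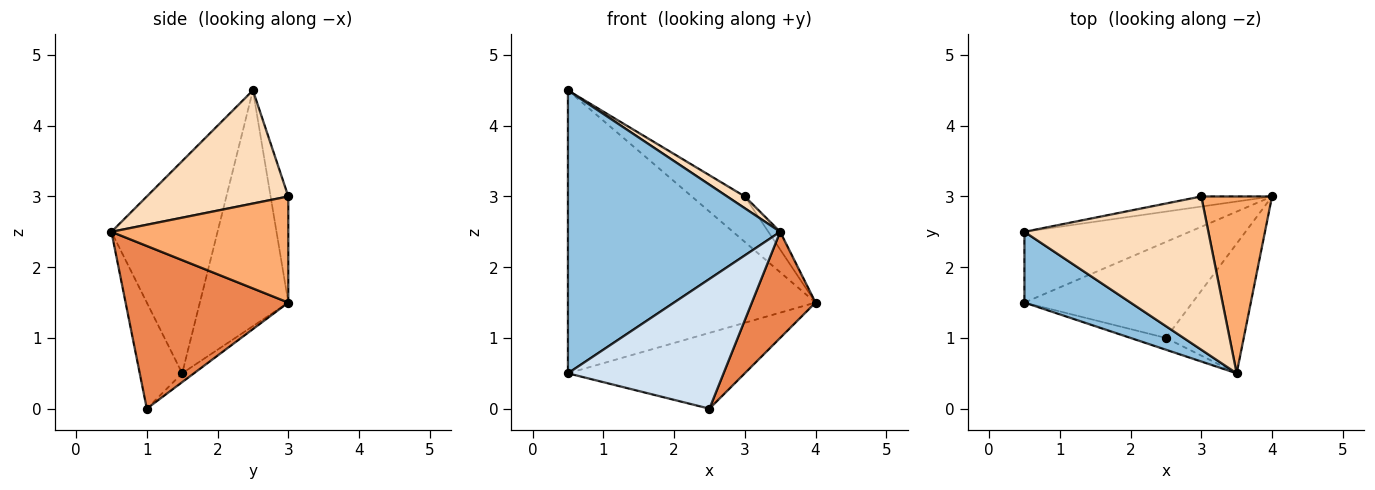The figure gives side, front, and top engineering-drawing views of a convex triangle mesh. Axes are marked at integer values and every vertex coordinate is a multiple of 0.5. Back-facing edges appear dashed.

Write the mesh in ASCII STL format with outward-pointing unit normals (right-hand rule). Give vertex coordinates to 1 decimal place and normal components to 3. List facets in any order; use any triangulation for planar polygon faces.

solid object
 facet normal -0.327 0.917 -0.229
  outer loop
   vertex 0.5 2.5 4.5
   vertex 4.0 3.0 1.5
   vertex 0.5 1.5 0.5
  endloop
 endfacet
 facet normal -0.436 -0.873 0.218
  outer loop
   vertex 0.5 2.5 4.5
   vertex 0.5 1.5 0.5
   vertex 3.5 0.5 2.5
  endloop
 endfacet
 facet normal -0.041 0.619 -0.784
  outer loop
   vertex 2.5 1.0 0.0
   vertex 0.5 1.5 0.5
   vertex 4.0 3.0 1.5
  endloop
 endfacet
 facet normal -0.262 -0.961 -0.087
  outer loop
   vertex 2.5 1.0 0.0
   vertex 3.5 0.5 2.5
   vertex 0.5 1.5 0.5
  endloop
 endfacet
 facet normal 0.851 -0.333 -0.407
  outer loop
   vertex 2.5 1.0 0.0
   vertex 4.0 3.0 1.5
   vertex 3.5 0.5 2.5
  endloop
 endfacet
 facet normal 0.831 0.055 0.554
  outer loop
   vertex 3.0 3.0 3.0
   vertex 3.5 0.5 2.5
   vertex 4.0 3.0 1.5
  endloop
 endfacet
 facet normal -0.309 0.928 -0.206
  outer loop
   vertex 3.0 3.0 3.0
   vertex 4.0 3.0 1.5
   vertex 0.5 2.5 4.5
  endloop
 endfacet
 facet normal 0.523 -0.065 0.850
  outer loop
   vertex 3.0 3.0 3.0
   vertex 0.5 2.5 4.5
   vertex 3.5 0.5 2.5
  endloop
 endfacet
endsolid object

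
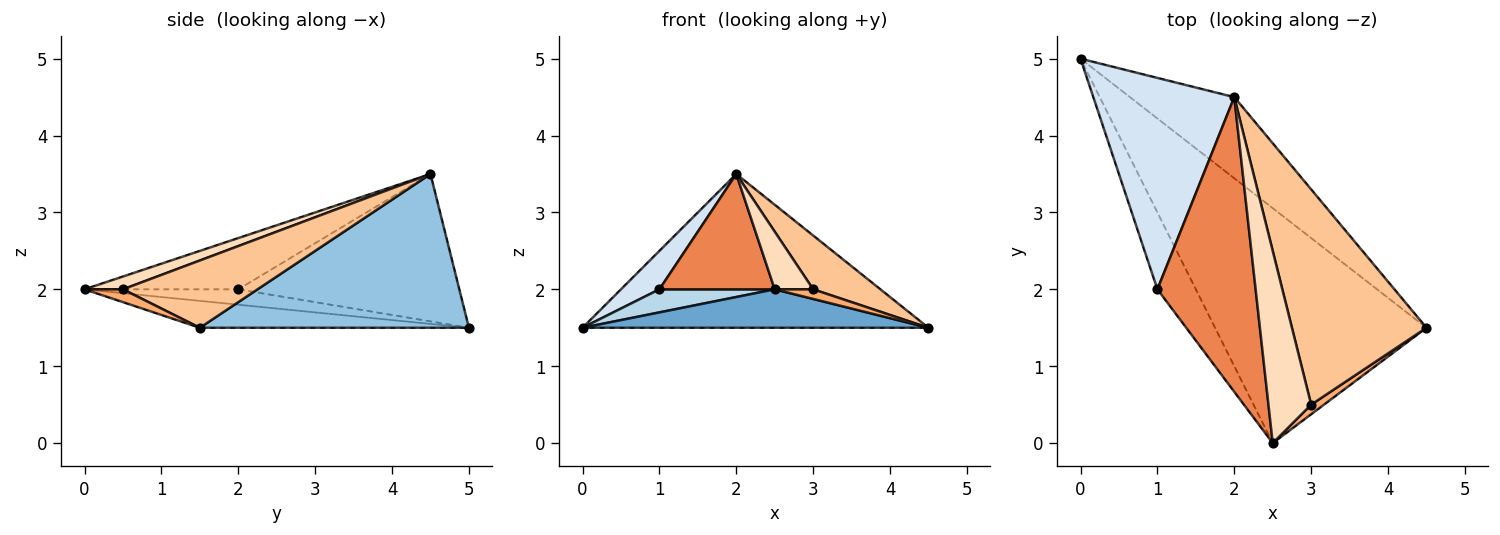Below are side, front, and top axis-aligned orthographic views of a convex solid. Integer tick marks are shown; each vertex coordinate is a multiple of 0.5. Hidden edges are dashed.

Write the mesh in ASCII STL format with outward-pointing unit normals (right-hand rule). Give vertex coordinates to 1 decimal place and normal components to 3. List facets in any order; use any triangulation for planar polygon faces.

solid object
 facet normal -0.125 -0.160 -0.979
  outer loop
   vertex 2.5 0.0 2.0
   vertex 0.0 5.0 1.5
   vertex 4.5 1.5 1.5
  endloop
 endfacet
 facet normal 0.567 0.729 -0.385
  outer loop
   vertex 2.0 4.5 3.5
   vertex 4.5 1.5 1.5
   vertex 0.0 5.0 1.5
  endloop
 endfacet
 facet normal -0.358 -0.268 -0.894
  outer loop
   vertex 1.0 2.0 2.0
   vertex 0.0 5.0 1.5
   vertex 2.5 0.0 2.0
  endloop
 endfacet
 facet normal -0.717 -0.125 0.686
  outer loop
   vertex 1.0 2.0 2.0
   vertex 2.0 4.5 3.5
   vertex 0.0 5.0 1.5
  endloop
 endfacet
 facet normal -0.437 -0.328 0.838
  outer loop
   vertex 1.0 2.0 2.0
   vertex 2.5 0.0 2.0
   vertex 2.0 4.5 3.5
  endloop
 endfacet
 facet normal 0.577 -0.577 0.577
  outer loop
   vertex 3.0 0.5 2.0
   vertex 2.5 0.0 2.0
   vertex 4.5 1.5 1.5
  endloop
 endfacet
 facet normal 0.436 -0.218 0.873
  outer loop
   vertex 3.0 0.5 2.0
   vertex 4.5 1.5 1.5
   vertex 2.0 4.5 3.5
  endloop
 endfacet
 facet normal 0.276 -0.276 0.921
  outer loop
   vertex 3.0 0.5 2.0
   vertex 2.0 4.5 3.5
   vertex 2.5 0.0 2.0
  endloop
 endfacet
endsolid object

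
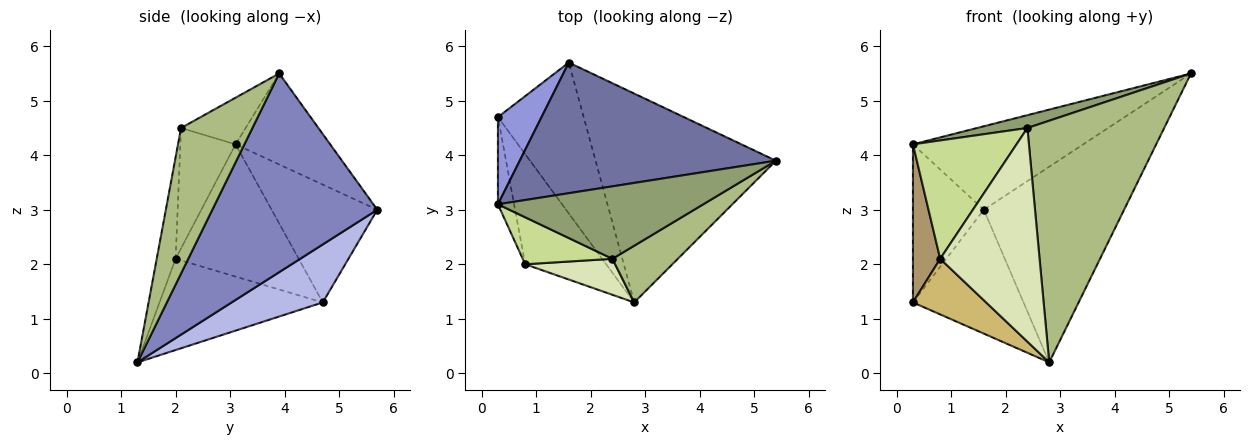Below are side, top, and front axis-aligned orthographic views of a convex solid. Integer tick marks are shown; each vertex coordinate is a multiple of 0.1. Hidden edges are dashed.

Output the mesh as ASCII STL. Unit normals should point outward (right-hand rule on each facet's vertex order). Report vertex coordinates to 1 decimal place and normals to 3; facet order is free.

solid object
 facet normal -0.287 0.516 0.807
  outer loop
   vertex 1.6 5.7 3.0
   vertex 0.3 3.1 4.2
   vertex 5.4 3.9 5.5
  endloop
 endfacet
 facet normal 0.627 0.533 -0.569
  outer loop
   vertex 2.8 1.3 0.2
   vertex 1.6 5.7 3.0
   vertex 5.4 3.9 5.5
  endloop
 endfacet
 facet normal -0.794 0.533 0.294
  outer loop
   vertex 0.3 4.7 1.3
   vertex 0.3 3.1 4.2
   vertex 1.6 5.7 3.0
  endloop
 endfacet
 facet normal 0.463 0.562 -0.685
  outer loop
   vertex 0.3 4.7 1.3
   vertex 1.6 5.7 3.0
   vertex 2.8 1.3 0.2
  endloop
 endfacet
 facet normal -0.218 -0.170 0.961
  outer loop
   vertex 2.4 2.1 4.5
   vertex 5.4 3.9 5.5
   vertex 0.3 3.1 4.2
  endloop
 endfacet
 facet normal 0.453 -0.868 0.204
  outer loop
   vertex 2.4 2.1 4.5
   vertex 2.8 1.3 0.2
   vertex 5.4 3.9 5.5
  endloop
 endfacet
 facet normal -0.444 -0.833 0.331
  outer loop
   vertex 0.8 2.0 2.1
   vertex 2.4 2.1 4.5
   vertex 0.3 3.1 4.2
  endloop
 endfacet
 facet normal -0.184 -0.969 0.163
  outer loop
   vertex 0.8 2.0 2.1
   vertex 2.8 1.3 0.2
   vertex 2.4 2.1 4.5
  endloop
 endfacet
 facet normal -0.969 -0.215 -0.118
  outer loop
   vertex 0.8 2.0 2.1
   vertex 0.3 3.1 4.2
   vertex 0.3 4.7 1.3
  endloop
 endfacet
 facet normal -0.709 -0.318 -0.629
  outer loop
   vertex 0.8 2.0 2.1
   vertex 0.3 4.7 1.3
   vertex 2.8 1.3 0.2
  endloop
 endfacet
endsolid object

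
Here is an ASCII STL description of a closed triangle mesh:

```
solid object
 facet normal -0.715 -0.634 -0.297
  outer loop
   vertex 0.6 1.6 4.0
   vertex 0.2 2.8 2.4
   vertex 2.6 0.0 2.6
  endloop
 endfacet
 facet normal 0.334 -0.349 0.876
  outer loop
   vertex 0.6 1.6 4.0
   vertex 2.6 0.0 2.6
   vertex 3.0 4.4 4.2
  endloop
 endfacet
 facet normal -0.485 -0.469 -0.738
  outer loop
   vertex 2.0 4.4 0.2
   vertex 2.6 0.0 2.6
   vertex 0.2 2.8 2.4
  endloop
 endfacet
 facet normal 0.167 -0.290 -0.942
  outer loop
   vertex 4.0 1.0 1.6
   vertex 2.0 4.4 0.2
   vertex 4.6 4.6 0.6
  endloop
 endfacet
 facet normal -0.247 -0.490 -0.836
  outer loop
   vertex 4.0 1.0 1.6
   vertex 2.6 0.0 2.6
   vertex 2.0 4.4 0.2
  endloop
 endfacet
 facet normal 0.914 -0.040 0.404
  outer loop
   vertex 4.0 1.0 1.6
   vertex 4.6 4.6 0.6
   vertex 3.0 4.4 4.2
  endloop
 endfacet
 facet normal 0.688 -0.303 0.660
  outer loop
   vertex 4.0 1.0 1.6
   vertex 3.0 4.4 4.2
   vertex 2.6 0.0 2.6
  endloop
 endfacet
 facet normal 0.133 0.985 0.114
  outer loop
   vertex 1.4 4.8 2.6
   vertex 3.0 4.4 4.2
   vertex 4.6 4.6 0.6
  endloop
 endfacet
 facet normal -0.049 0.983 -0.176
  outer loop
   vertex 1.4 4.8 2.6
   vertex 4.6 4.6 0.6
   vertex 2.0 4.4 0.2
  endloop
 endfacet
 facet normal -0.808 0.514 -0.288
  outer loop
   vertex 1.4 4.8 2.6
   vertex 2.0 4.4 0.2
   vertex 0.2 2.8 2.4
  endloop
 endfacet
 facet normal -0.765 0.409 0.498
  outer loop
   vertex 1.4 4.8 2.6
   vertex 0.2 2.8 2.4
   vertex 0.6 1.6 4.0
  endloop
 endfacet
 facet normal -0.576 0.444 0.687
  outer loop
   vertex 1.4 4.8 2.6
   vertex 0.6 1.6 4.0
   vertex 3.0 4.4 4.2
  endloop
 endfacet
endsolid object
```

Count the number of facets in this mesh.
12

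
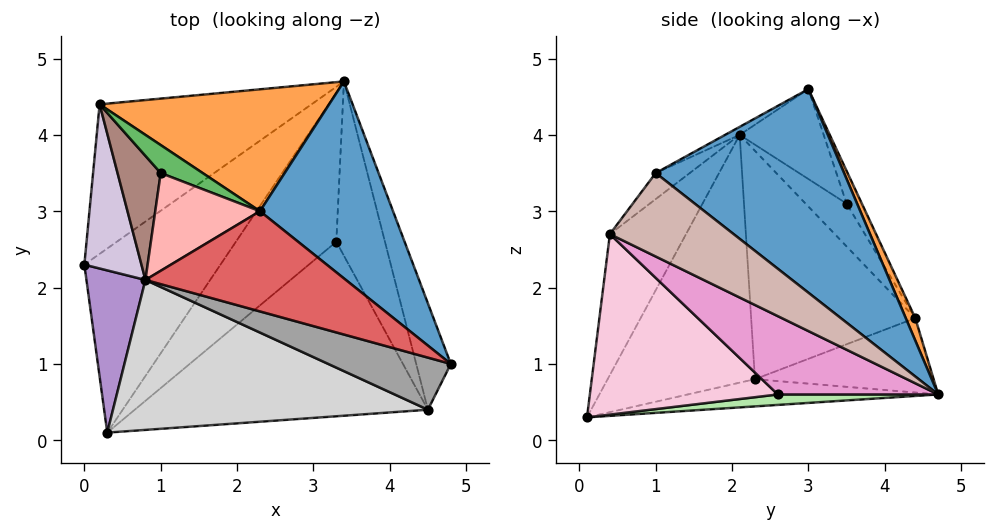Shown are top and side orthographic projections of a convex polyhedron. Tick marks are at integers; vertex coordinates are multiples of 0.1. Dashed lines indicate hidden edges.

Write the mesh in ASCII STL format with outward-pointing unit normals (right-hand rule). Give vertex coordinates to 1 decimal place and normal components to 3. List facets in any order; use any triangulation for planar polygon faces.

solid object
 facet normal 0.671 0.598 0.439
  outer loop
   vertex 2.3 3.0 4.6
   vertex 4.8 1.0 3.5
   vertex 3.4 4.7 0.6
  endloop
 endfacet
 facet normal -0.309 0.364 -0.879
  outer loop
   vertex 0.2 4.4 1.6
   vertex 3.4 4.7 0.6
   vertex 0.0 2.3 0.8
  endloop
 endfacet
 facet normal 0.039 0.916 0.400
  outer loop
   vertex 0.2 4.4 1.6
   vertex 2.3 3.0 4.6
   vertex 3.4 4.7 0.6
  endloop
 endfacet
 facet normal -0.192 0.192 -0.962
  outer loop
   vertex 0.3 0.1 0.3
   vertex 0.0 2.3 0.8
   vertex 3.4 4.7 0.6
  endloop
 endfacet
 facet normal -0.487 0.609 0.625
  outer loop
   vertex 1.0 3.5 3.1
   vertex 2.3 3.0 4.6
   vertex 0.2 4.4 1.6
  endloop
 endfacet
 facet normal 0.104 -0.005 -0.995
  outer loop
   vertex 3.3 2.6 0.6
   vertex 0.3 0.1 0.3
   vertex 3.4 4.7 0.6
  endloop
 endfacet
 facet normal -0.034 -0.514 0.857
  outer loop
   vertex 0.8 2.1 4.0
   vertex 4.8 1.0 3.5
   vertex 2.3 3.0 4.6
  endloop
 endfacet
 facet normal -0.564 0.502 0.656
  outer loop
   vertex 0.8 2.1 4.0
   vertex 2.3 3.0 4.6
   vertex 1.0 3.5 3.1
  endloop
 endfacet
 facet normal -0.957 -0.182 0.228
  outer loop
   vertex 0.8 2.1 4.0
   vertex 0.0 2.3 0.8
   vertex 0.3 0.1 0.3
  endloop
 endfacet
 facet normal -0.970 0.000 0.243
  outer loop
   vertex 0.8 2.1 4.0
   vertex 0.2 4.4 1.6
   vertex 0.0 2.3 0.8
  endloop
 endfacet
 facet normal -0.615 0.487 0.620
  outer loop
   vertex 0.8 2.1 4.0
   vertex 1.0 3.5 3.1
   vertex 0.2 4.4 1.6
  endloop
 endfacet
 facet normal 0.923 0.049 -0.383
  outer loop
   vertex 4.5 0.4 2.7
   vertex 3.4 4.7 0.6
   vertex 4.8 1.0 3.5
  endloop
 endfacet
 facet normal 0.849 -0.040 -0.527
  outer loop
   vertex 4.5 0.4 2.7
   vertex 3.3 2.6 0.6
   vertex 3.4 4.7 0.6
  endloop
 endfacet
 facet normal 0.464 -0.466 -0.753
  outer loop
   vertex 4.5 0.4 2.7
   vertex 0.3 0.1 0.3
   vertex 3.3 2.6 0.6
  endloop
 endfacet
 facet normal -0.133 -0.768 0.626
  outer loop
   vertex 4.5 0.4 2.7
   vertex 4.8 1.0 3.5
   vertex 0.8 2.1 4.0
  endloop
 endfacet
 facet normal -0.218 -0.846 0.487
  outer loop
   vertex 4.5 0.4 2.7
   vertex 0.8 2.1 4.0
   vertex 0.3 0.1 0.3
  endloop
 endfacet
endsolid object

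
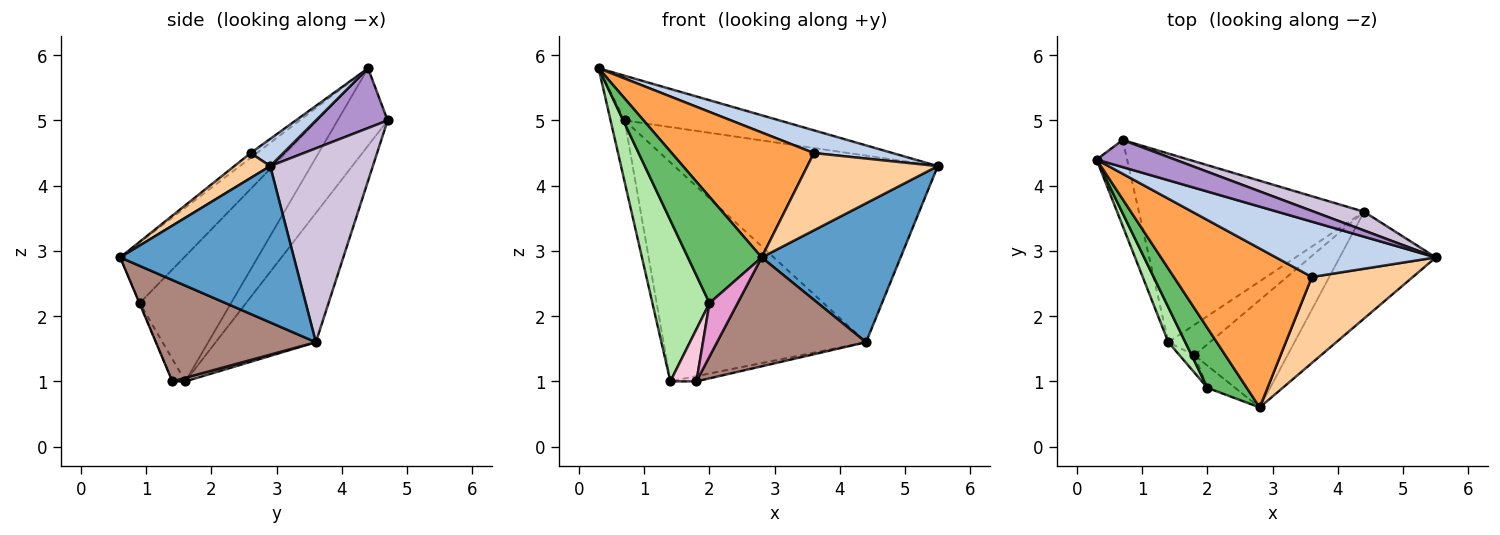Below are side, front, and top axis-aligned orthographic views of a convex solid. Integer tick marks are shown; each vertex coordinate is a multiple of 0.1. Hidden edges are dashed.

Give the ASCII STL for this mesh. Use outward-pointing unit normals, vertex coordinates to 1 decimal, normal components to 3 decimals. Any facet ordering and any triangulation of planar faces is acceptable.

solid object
 facet normal 0.704 -0.563 -0.433
  outer loop
   vertex 4.4 3.6 1.6
   vertex 5.5 2.9 4.3
   vertex 2.8 0.6 2.9
  endloop
 endfacet
 facet normal 0.155 -0.375 0.914
  outer loop
   vertex 3.6 2.6 4.5
   vertex 5.5 2.9 4.3
   vertex 0.3 4.4 5.8
  endloop
 endfacet
 facet normal -0.027 -0.618 0.786
  outer loop
   vertex 3.6 2.6 4.5
   vertex 0.3 4.4 5.8
   vertex 2.8 0.6 2.9
  endloop
 endfacet
 facet normal 0.181 -0.657 0.731
  outer loop
   vertex 3.6 2.6 4.5
   vertex 2.8 0.6 2.9
   vertex 5.5 2.9 4.3
  endloop
 endfacet
 facet normal -0.603 -0.695 0.391
  outer loop
   vertex 2.0 0.9 2.2
   vertex 2.8 0.6 2.9
   vertex 0.3 4.4 5.8
  endloop
 endfacet
 facet normal -0.842 -0.527 0.114
  outer loop
   vertex 2.0 0.9 2.2
   vertex 0.3 4.4 5.8
   vertex 1.4 1.6 1.0
  endloop
 endfacet
 facet normal -0.900 0.254 -0.355
  outer loop
   vertex 0.7 4.7 5.0
   vertex 1.4 1.6 1.0
   vertex 0.3 4.4 5.8
  endloop
 endfacet
 facet normal -0.351 0.709 -0.611
  outer loop
   vertex 0.7 4.7 5.0
   vertex 4.4 3.6 1.6
   vertex 1.4 1.6 1.0
  endloop
 endfacet
 facet normal 0.368 0.795 0.482
  outer loop
   vertex 0.7 4.7 5.0
   vertex 0.3 4.4 5.8
   vertex 5.5 2.9 4.3
  endloop
 endfacet
 facet normal 0.361 0.928 0.093
  outer loop
   vertex 0.7 4.7 5.0
   vertex 5.5 2.9 4.3
   vertex 4.4 3.6 1.6
  endloop
 endfacet
 facet normal 0.607 -0.566 -0.558
  outer loop
   vertex 1.8 1.4 1.0
   vertex 4.4 3.6 1.6
   vertex 2.8 0.6 2.9
  endloop
 endfacet
 facet normal 0.084 0.168 -0.982
  outer loop
   vertex 1.8 1.4 1.0
   vertex 1.4 1.6 1.0
   vertex 4.4 3.6 1.6
  endloop
 endfacet
 facet normal -0.011 -0.924 -0.383
  outer loop
   vertex 1.8 1.4 1.0
   vertex 2.8 0.6 2.9
   vertex 2.0 0.9 2.2
  endloop
 endfacet
 facet normal -0.429 -0.857 -0.286
  outer loop
   vertex 1.8 1.4 1.0
   vertex 2.0 0.9 2.2
   vertex 1.4 1.6 1.0
  endloop
 endfacet
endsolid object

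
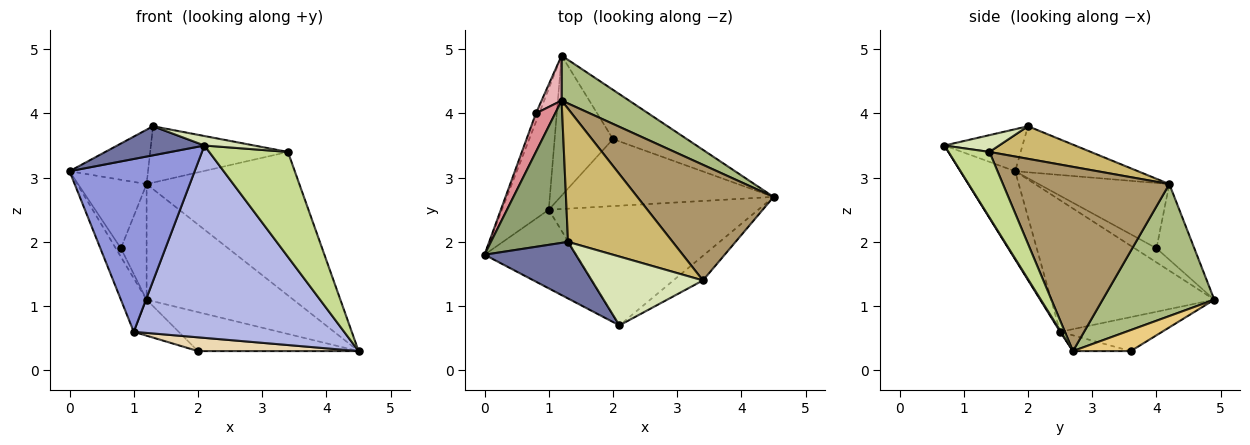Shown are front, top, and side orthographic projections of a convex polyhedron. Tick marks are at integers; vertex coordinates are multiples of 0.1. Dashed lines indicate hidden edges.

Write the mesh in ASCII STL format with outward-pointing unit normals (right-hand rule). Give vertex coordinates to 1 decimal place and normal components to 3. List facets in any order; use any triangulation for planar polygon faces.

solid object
 facet normal -0.378 -0.423 0.823
  outer loop
   vertex 2.1 0.7 3.5
   vertex 1.3 2.0 3.8
   vertex 0.0 1.8 3.1
  endloop
 endfacet
 facet normal -0.932 0.147 -0.332
  outer loop
   vertex 1.0 2.5 0.6
   vertex 0.0 1.8 3.1
   vertex 1.2 4.9 1.1
  endloop
 endfacet
 facet normal -0.370 -0.846 -0.385
  outer loop
   vertex 1.0 2.5 0.6
   vertex 2.1 0.7 3.5
   vertex 0.0 1.8 3.1
  endloop
 endfacet
 facet normal 0.003 -0.849 -0.528
  outer loop
   vertex 1.0 2.5 0.6
   vertex 4.5 2.7 0.3
   vertex 2.1 0.7 3.5
  endloop
 endfacet
 facet normal -0.487 0.312 0.816
  outer loop
   vertex 1.2 4.2 2.9
   vertex 0.0 1.8 3.1
   vertex 1.3 2.0 3.8
  endloop
 endfacet
 facet normal 0.578 0.760 0.296
  outer loop
   vertex 1.2 4.2 2.9
   vertex 4.5 2.7 0.3
   vertex 1.2 4.9 1.1
  endloop
 endfacet
 facet normal 0.452 -0.868 -0.204
  outer loop
   vertex 3.4 1.4 3.4
   vertex 2.1 0.7 3.5
   vertex 4.5 2.7 0.3
  endloop
 endfacet
 facet normal 0.148 -0.135 0.980
  outer loop
   vertex 3.4 1.4 3.4
   vertex 1.3 2.0 3.8
   vertex 2.1 0.7 3.5
  endloop
 endfacet
 facet normal 0.647 0.594 0.479
  outer loop
   vertex 3.4 1.4 3.4
   vertex 4.5 2.7 0.3
   vertex 1.2 4.2 2.9
  endloop
 endfacet
 facet normal 0.276 0.375 0.885
  outer loop
   vertex 3.4 1.4 3.4
   vertex 1.2 4.2 2.9
   vertex 1.3 2.0 3.8
  endloop
 endfacet
 facet normal 0.218 0.605 -0.766
  outer loop
   vertex 2.0 3.6 0.3
   vertex 1.2 4.9 1.1
   vertex 4.5 2.7 0.3
  endloop
 endfacet
 facet normal -0.072 -0.201 -0.977
  outer loop
   vertex 2.0 3.6 0.3
   vertex 4.5 2.7 0.3
   vertex 1.0 2.5 0.6
  endloop
 endfacet
 facet normal -0.491 0.217 -0.844
  outer loop
   vertex 2.0 3.6 0.3
   vertex 1.0 2.5 0.6
   vertex 1.2 4.9 1.1
  endloop
 endfacet
 facet normal -0.949 0.223 -0.223
  outer loop
   vertex 0.8 4.0 1.9
   vertex 1.2 4.9 1.1
   vertex 0.0 1.8 3.1
  endloop
 endfacet
 facet normal -0.857 0.449 0.253
  outer loop
   vertex 0.8 4.0 1.9
   vertex 0.0 1.8 3.1
   vertex 1.2 4.2 2.9
  endloop
 endfacet
 facet normal -0.808 0.549 0.213
  outer loop
   vertex 0.8 4.0 1.9
   vertex 1.2 4.2 2.9
   vertex 1.2 4.9 1.1
  endloop
 endfacet
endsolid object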